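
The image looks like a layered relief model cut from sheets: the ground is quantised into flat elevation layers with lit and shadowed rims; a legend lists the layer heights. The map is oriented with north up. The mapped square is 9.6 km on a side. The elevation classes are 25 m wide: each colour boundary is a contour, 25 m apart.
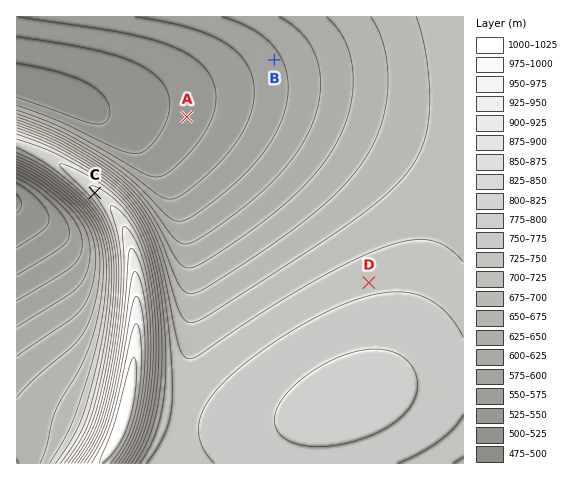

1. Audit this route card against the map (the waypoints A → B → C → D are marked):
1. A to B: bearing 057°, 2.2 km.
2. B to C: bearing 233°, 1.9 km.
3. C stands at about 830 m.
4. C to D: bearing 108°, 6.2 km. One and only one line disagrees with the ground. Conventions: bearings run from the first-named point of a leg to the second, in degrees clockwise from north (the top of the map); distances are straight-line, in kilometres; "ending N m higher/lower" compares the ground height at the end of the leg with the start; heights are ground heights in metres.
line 2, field distance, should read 4.8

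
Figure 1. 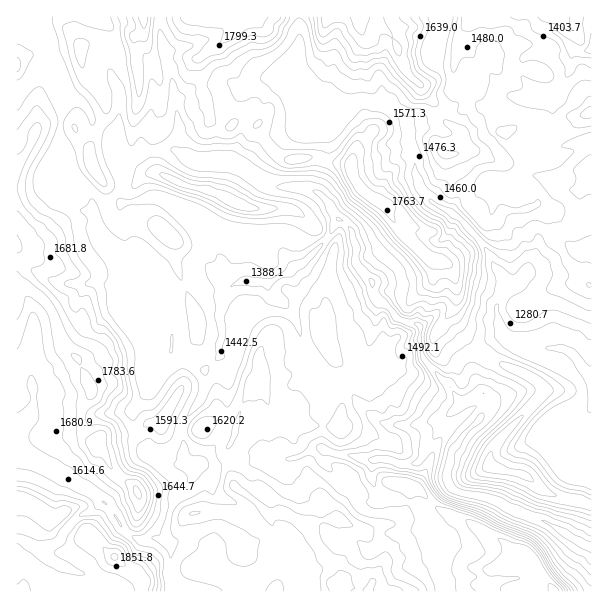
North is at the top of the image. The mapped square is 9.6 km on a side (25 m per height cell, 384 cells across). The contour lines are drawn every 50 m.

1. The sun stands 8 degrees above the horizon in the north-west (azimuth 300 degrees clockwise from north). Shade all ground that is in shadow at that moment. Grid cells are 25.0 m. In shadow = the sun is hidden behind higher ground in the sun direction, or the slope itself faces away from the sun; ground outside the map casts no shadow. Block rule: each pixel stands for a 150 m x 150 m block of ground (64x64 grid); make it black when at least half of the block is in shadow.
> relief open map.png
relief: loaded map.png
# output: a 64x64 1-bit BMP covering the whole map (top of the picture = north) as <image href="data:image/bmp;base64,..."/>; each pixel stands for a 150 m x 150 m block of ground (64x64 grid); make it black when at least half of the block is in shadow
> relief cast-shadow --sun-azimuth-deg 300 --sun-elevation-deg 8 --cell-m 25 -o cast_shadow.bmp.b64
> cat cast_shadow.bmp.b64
<image width="64" height="64" href="data:image/bmp;base64,Qk0+AgAAAAAAAD4AAAAoAAAAQAAAAEAAAAABAAEAAAAAAAACAAATCwAAEwsAAAIAAAAAAAAA////AAAAAAAAA/AGDMYADwAD4AAE8AQfAB/AAAB4AD8AH8AACHgAPwAc/wAGIAB8GC//AAGAAHgMf/4ACfAAFw53/gAAMAAfB+f+AAQAAP8Bw+AABABn/wAD8AAFA/+wAAP4AAEH/7gAA/AAAwefPgAf8AADP4B+AD/4AEP/wH8Af/nr///H/wB/9uHv/+f/AD/uQc//8/8AP+YAB//5/wH/cAAP//z/AP94AA///H8A/7wABf/+PwB/uAQAP/4fAH+YDgAf/AEAP4AMAA/4D8C/DAgAH/j/wD8GAgA////APgYCAD///8c8DgIAGf//5/wOAAFN//7m+A4AD37//M74AgADz3/4zvgCAAeP//AD+AMAB4P/4D/wAcgPg3/AP+ATzh+D/8AnwD4HHgD/4B/APAXeAH/gH4A4Ae4C/+EPgDAH/A/34wcAAD98A+PgAAAA/3gPw+BwAAD8YB+ABP4/3AAgP4AA/j/wAPB+/wD+OwAH8/x/gP54AAfn/f///nAAA8f8/g9+8CPAA/h8Bz5178AB+BwAPGTnzwHwPw8ZN+DfAPA+Axg34A4AYH8BCDfgDAAP/wAAM+AHwA//AAAj4P/wh/8Q4APH//HH/hjgA8//88//DOAHz//33/MMAAfH//Pf94wAB+H/8d/kzwAD+P+53+ABAAOEf7uf4FMAAwAfE77ABw=="/>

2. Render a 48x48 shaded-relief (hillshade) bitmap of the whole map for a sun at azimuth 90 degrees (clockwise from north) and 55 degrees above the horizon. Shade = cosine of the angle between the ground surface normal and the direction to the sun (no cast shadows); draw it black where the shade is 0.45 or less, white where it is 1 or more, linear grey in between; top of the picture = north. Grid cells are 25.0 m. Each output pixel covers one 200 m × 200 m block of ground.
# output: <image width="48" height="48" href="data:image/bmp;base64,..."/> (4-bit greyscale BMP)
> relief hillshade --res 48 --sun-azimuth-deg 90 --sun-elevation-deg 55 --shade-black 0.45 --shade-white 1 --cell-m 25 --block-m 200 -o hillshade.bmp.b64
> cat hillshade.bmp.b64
<image width="48" height="48" href="data:image/bmp;base64,Qk32BAAAAAAAAHYAAAAoAAAAMAAAADAAAAABAAQAAAAAAIAEAAATCwAAEwsAABAAAAAAAAAAAAAAABEREQAiIiIAMzMzAERERABVVVUAZmZmAHd3dwCIiIgAmZmZAKqqqgC7u7sAzMzMAN3d3QDu7u4A////AKqqqqqYz+qZqZmay4WLq8u824eImqm63ru7qZiJ3+maqqqauoaLut3Myod4qpzMzbu5iHa9zdmauqqqqoesub3cuoh3mq7NzMyXiInNzMiJqqqpmoq7y6zMuph3icvdzJmqZ729zKiJq6qZqau7vMzLupd5mIrdqJisp723raiqqpmJmburzMzLqYiqh4vHVZms7LxjvsaLuqiJq6qsy6u7qZiJq6ZEVbu6vdkj3+l5qYmrupq8y6mqyomrlCJYq7u7u4U13+yYdZu7uYvLy5it7LhkMjjcuqq7l1WKvdypZau7qau6ynis7kE1aL3cqrupdlnsvMupeKu7qbur3Ku67mAYu83bqqmYdG3u27uoebu7u8y8y6rd3qAI3Ly6qpmYZZ7+urt4mbu6q8l6u7zezcUDztuqqpmYeJztqctpuruqq7mc3d3dzMtATdyqqqmXet3biM2Guququ7qc3czN3Ly0Bd3KqqqXac7tpo3XiYqru8ucyqvd3cq5UnzMu7qXZs7ux1rbiGm7u7urqrzd3su4dljN3bqHV87/2WjcmEe8y7qaq7vO7ZunZnrN3bp2as7+ypm7mVWszKmburve6KuXerzLvLl2i83+y6mruVSsy5iruqvtmcuau7urqblnu73uy6ibuXWMy4i8uqzra8vMy7qqmMlpzLzcu6iLyYd7ynrMyqvrSszduaqpmMp73N3LqqiMyZmJuXrMy7zHN83tl6upiMqd3O3LqqicyZqqlnrN3LZod67th6upiLrNzN26qpmsyoq6h3nN7WJnh679p5qYh8zdzMy6qpm7zLqoiHnN7ERUac/+yXeHeNzMzdy6qprLu6qrp2jO2FVCWd/+uqd3ibvN3cy6qZvLqqqrymXOpWYhfO/9irh4qszd3cuqmIvcqqqrq6aupFIHy876i7iKu8zN7bqahp3cqqqqqau9chB83My2q7maq8zN3LmpeM3KmZmZmL7ZMAW8zdpZvLqqqtzMzKqpmsyoZWi7u96zADvdvJSbq7q8ue3Lupq6q7hkRrzLvMxABL3dyFi7qqvMuu26uXq6uVR5u7y7u7YAO83tdpvLqqvLuu26pnzId5y5mrupiHUBvc7pR6zLqru7u+3Khb24aby6qqhleZc23t3YN7u7u7u8y83bh825mruqqYZomrpUzu3FJ7zNzLu7zJzbic2Zqrp4mYerupljje21Wazcu7q7u3rbm7uYqrpnmqrNy6qFWu63eJzbq7uZqmnLm6qXq8poqqq9y6qYeM2nebzLqquneHnLqXqWrMlpu6q8y6qqqql3m8zLuquoZom7lnuVrMl5vLq8uqmaqqY33rrMu6uph6qqZquFrLmLzLu7upmYmpM77sq8u7q6iNyoV7t1rbeLy8y7qYiHimKt3cmrzKrMqMynWbt2vaVqu8u7uXd1eXfu3cmazLvMuqumWbtlvad2m7qs2UWEaqrvzdqKy8vNy6qWerlEvYWJibq96hSFe7zu3duZu8y5vaqXmqdDrXSJmqrN6gOHnMze3O2pq7qa3Q=="/>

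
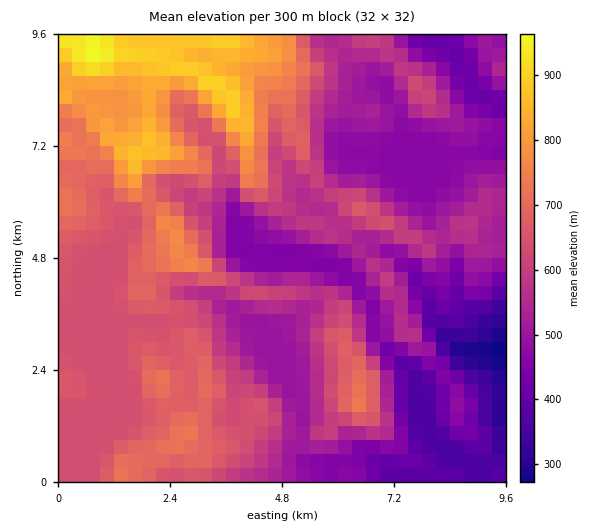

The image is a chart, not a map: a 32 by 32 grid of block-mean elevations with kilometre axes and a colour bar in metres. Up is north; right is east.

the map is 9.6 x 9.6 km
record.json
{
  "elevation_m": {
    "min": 260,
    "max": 970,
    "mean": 590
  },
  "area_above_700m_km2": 17.7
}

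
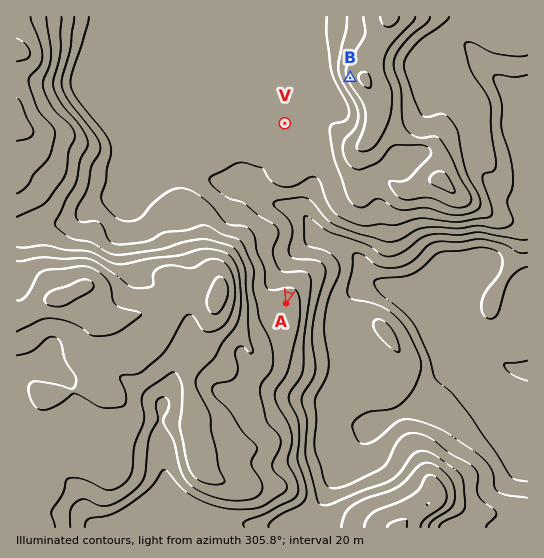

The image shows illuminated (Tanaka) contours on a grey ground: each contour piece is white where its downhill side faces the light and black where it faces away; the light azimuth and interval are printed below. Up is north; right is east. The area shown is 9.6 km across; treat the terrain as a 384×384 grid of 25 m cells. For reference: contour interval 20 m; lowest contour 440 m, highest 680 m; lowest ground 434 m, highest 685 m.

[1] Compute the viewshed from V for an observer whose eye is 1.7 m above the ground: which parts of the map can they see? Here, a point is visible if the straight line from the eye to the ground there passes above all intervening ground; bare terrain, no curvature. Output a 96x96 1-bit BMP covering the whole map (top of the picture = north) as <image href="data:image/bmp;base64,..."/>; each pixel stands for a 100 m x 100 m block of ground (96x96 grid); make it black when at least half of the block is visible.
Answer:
<image width="96" height="96" href="data:image/bmp;base64,Qk2+BAAAAAAAAD4AAAAoAAAAYAAAAGAAAAABAAEAAAAAAIAEAAATCwAAEwsAAAIAAAAAAAAA////AAAAAAAAAAAAAAAAH/+AAAYAAAAAAAAAD/+AAAwAAAAAAAAAD//AABgAAAAAAAAAD//wAHgAAAAAAAAAB//8AGAAAAAAAAAAB//+AAAAAAAAAAAAA///AAAAAAAAAAAAAf//gAAAAAAAAAQAAP//wAAAAAAAAAAAAP//8AAAAAAAAAAAAH///gAAAAAAAAAAAH///gAAAAAAAAAAAH///AAAAAAAAAAAAH//+AAAAAAAAAAAAD//8AAAAAAAAAMAAB//4AAAAAAAAAAAAA//wAAAAAAAAAAAAAf/gAAAAAAAAAAAAAH+AAAAAAAAAAAAAAAAAAAAAAAAAAAAAAAAAAAAAAAAAAAAAAAAAAAAAAAAAAAAAAAAAAAAAAAAAAAAAAAAAAAAAAAAAAAAAAAAAAAAAAAAAAAAADgAAAAAAAAAAAAAAD4AAAAAAAAAAAAAAB8AAAAAAAAAAAAAAB8AAAAAAAAAAAAAAA+AAAAAAAAAAAAAAA+AAAAAAAAAAAAAAA+AAAAAAAAAAAMAAA+AAAAAAAAAAAcAAA8AAAAAAAAAAA8AAA4AAAAAAAAAAA8AAB4AAAAAAAAAAB8AABwAAAAAAAAAAB8AABwAAAAAAAAAAB8AABgAAAAAAAAAAB8AAAAAAAAAACAAAD/wAAAAAAAAAHAAAD/4AAAAAAAAAHAAAH/4AAAAAAAAAPAAAP/8AAAAAAAAAPAAAf/8AAAAAAAAA/AAA//+AAAAAAAAB/gBA/P/AAAAAAAB//gHw///gAAAAAAH//8fx///gAAAAACf///////AAAAAAAD///////+AAAAAAAD///////4AAAAAAAD///////4AAAAAAAD///////4AAAAAAAD//+A///8AAAAAAAD//+Af///AAAAAAAA//+AAf/+AAAAAAAAD/+AAP/8AAAAAAAAD//AAP/4AAAAAAAAD//AA//wAAAAAAAAH//AB//wAPAAAAAAP//gH//gAfgAAAAAP//4H//AAfwAAAAAP//+P/8AAfwAAAAAP//DP/gAAfwAAAAAP//AP/AAAfwAAAAAH//gA/gHw/gAAAAAH//wABwD8/gAAAAAH//4ADwB//gAAAAAH//8AH4A//gAAAAAP///AP8AD/wAAAAAP///gH+AD/4AAAAAf///4B+AD/8AAAAA////+B8AH/8AAAAB/////B4D//+AAAAB/////jwH//+AAAAD/////zgD/9+AAAAD/////3gDzx+AAAAD//////wBgh+AAAAD//////4DAD+AAAAD//////8DAH+AAAAD//////+DAf8AAAAD///////AD/8AAAAD///////gP/4AAAAD///////w//wAAAAD///////5//wAAAAD//////////gAAAAD//////////gAAAAB//////////gAAAAB//////////gAAAAB//////////gAAAAB//////////gAAAAB//////////gAAAAB//////////+AAAAB///////////gAAAD///////////wAAAA="/>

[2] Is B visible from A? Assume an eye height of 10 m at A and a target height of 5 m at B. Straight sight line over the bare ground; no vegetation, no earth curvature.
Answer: yes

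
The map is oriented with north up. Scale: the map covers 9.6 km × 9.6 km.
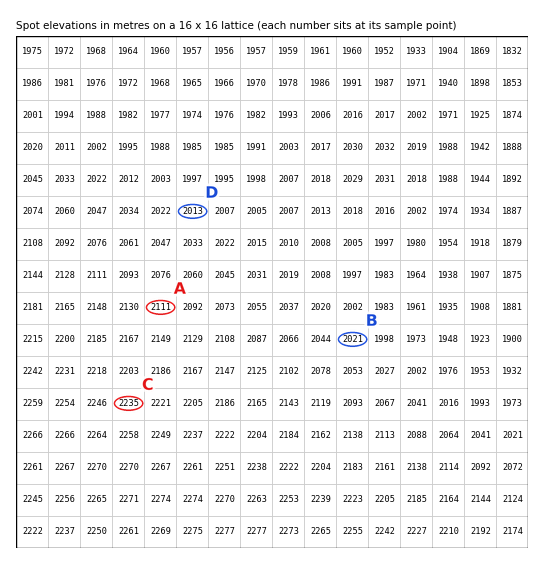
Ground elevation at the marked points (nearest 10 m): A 2110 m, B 2020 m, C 2230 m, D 2010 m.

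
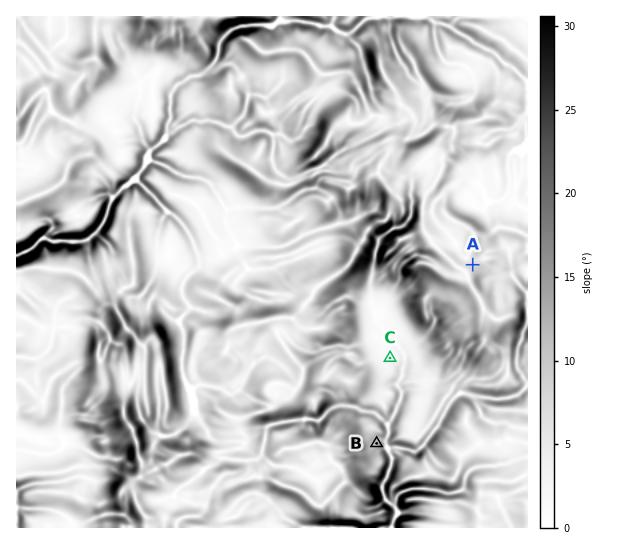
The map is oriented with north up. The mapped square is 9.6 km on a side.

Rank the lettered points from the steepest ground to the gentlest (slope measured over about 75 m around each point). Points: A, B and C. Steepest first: B A C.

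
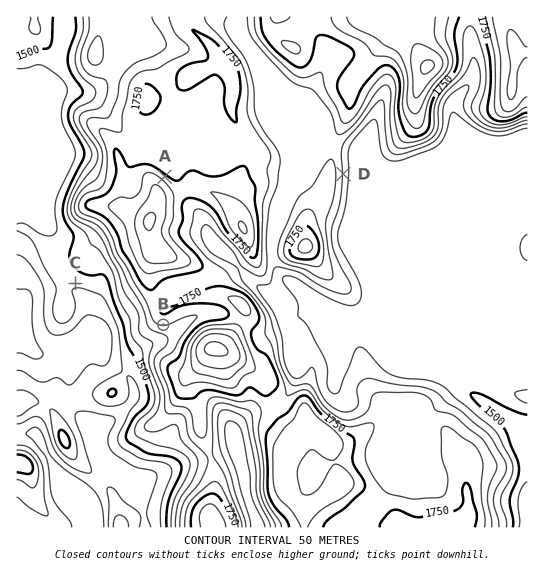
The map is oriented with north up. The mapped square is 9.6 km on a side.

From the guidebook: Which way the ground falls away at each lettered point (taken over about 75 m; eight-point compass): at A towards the NE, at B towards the S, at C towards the S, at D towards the E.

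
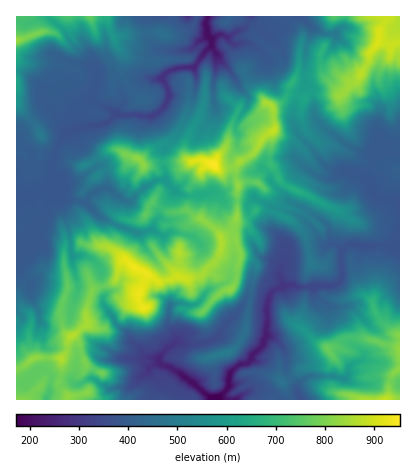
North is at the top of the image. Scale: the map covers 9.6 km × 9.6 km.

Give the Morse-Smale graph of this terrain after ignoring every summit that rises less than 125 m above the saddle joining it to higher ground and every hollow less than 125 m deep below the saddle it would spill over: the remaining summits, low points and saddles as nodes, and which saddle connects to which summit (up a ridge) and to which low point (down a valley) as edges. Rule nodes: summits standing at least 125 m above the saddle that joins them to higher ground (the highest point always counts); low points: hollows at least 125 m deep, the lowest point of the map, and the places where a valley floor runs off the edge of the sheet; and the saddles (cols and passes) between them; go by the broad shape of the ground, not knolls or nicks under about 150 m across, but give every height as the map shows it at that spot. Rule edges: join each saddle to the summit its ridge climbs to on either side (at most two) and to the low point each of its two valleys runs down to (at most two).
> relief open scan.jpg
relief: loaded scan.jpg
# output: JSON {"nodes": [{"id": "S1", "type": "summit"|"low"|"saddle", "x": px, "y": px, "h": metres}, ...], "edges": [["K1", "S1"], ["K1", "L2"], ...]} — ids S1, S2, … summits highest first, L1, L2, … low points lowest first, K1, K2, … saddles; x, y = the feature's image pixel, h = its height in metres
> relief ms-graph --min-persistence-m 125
{"nodes": [
{"id": "S1", "type": "summit", "x": 214, "y": 166, "h": 953},
{"id": "S2", "type": "summit", "x": 136, "y": 268, "h": 937},
{"id": "S3", "type": "summit", "x": 380, "y": 32, "h": 912},
{"id": "S4", "type": "summit", "x": 386, "y": 400, "h": 886},
{"id": "S5", "type": "summit", "x": 16, "y": 40, "h": 835},
{"id": "S6", "type": "summit", "x": 138, "y": 158, "h": 822},
{"id": "L1", "type": "low", "x": 214, "y": 398, "h": 172},
{"id": "L2", "type": "low", "x": 208, "y": 16, "h": 200},
{"id": "K1", "type": "saddle", "x": 104, "y": 286, "h": 767},
{"id": "K2", "type": "saddle", "x": 238, "y": 202, "h": 765},
{"id": "K3", "type": "saddle", "x": 164, "y": 162, "h": 658},
{"id": "K4", "type": "saddle", "x": 194, "y": 194, "h": 652},
{"id": "K5", "type": "saddle", "x": 312, "y": 92, "h": 609},
{"id": "K6", "type": "saddle", "x": 56, "y": 150, "h": 384},
{"id": "K7", "type": "saddle", "x": 342, "y": 256, "h": 367}],
"edges": [["K1", "S2"], ["K1", "L1"], ["K1", "L2"], ["K2", "S1"], ["K2", "S2"], ["K2", "L1"], ["K3", "S1"], ["K3", "S6"], ["K3", "L2"], ["K4", "S1"], ["K4", "S2"], ["K4", "L1"], ["K4", "L2"], ["K5", "S1"], ["K5", "S3"], ["K5", "L1"], ["K5", "L2"], ["K6", "S1"], ["K6", "S5"], ["K6", "L2"], ["K7", "S1"], ["K7", "S4"], ["K7", "L1"]]}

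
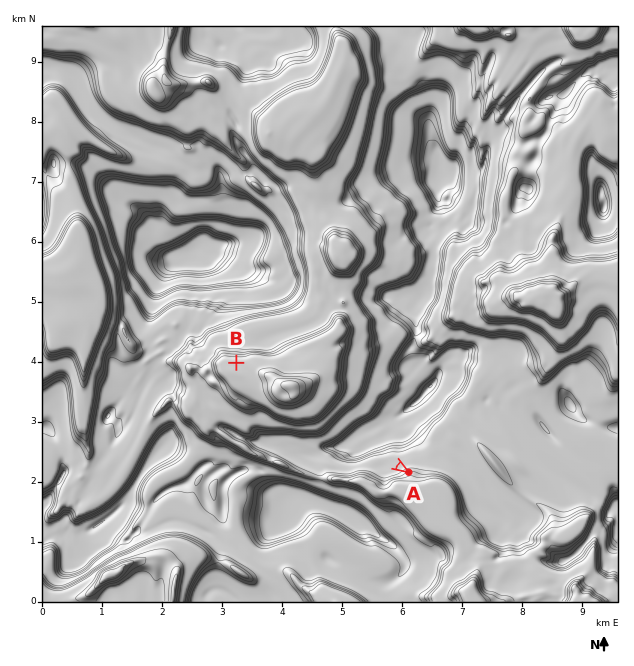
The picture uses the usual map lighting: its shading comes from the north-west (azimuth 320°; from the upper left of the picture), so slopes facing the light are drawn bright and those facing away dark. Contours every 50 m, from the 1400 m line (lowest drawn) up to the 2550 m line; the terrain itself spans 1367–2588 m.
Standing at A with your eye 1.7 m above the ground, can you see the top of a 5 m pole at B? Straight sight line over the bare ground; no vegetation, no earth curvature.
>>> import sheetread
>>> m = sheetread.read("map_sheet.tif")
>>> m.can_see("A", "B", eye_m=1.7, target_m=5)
False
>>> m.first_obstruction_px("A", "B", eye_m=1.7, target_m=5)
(322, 417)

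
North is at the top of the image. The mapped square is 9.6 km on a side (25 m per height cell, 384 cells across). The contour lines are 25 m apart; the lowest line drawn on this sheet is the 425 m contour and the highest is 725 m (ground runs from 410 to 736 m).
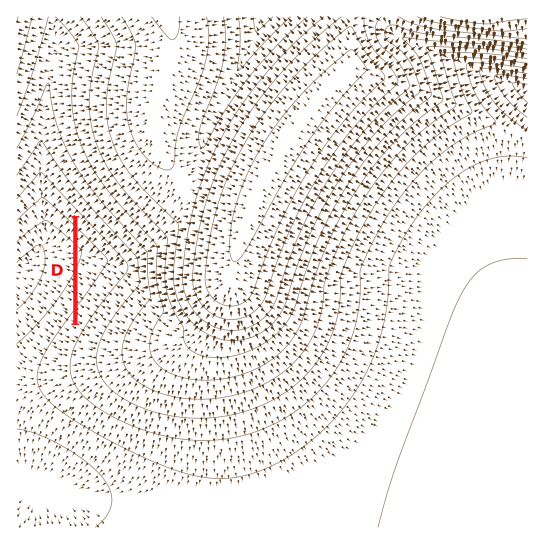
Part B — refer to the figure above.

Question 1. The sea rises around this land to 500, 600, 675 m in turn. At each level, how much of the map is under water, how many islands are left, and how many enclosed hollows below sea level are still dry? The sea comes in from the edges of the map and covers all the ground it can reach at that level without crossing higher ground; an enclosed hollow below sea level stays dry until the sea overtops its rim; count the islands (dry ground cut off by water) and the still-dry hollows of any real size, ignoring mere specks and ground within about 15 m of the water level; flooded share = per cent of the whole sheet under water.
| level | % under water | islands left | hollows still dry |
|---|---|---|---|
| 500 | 46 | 0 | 0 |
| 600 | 70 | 0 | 0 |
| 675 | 89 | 0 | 0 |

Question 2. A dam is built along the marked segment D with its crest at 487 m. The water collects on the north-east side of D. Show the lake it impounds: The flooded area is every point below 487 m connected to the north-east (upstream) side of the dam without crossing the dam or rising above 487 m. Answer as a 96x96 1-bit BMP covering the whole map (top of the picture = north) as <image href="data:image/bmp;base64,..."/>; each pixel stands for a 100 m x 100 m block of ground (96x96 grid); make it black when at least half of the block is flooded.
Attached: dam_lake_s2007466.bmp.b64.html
<image width="96" height="96" href="data:image/bmp;base64,Qk2+BAAAAAAAAD4AAAAoAAAAYAAAAGAAAAABAAEAAAAAAIAEAAATCwAAEwsAAAIAAAAAAAAA////AAAAAAAAAAAAAAAAAAAAAAAAAAAAAAAAAAAAAAAAAAAAAAAAAAAAAAAAAAAAAAAAAAAAAAAAAAAAAAAAAAAAAAAAAAAAAAAAAAAAAAAAAAAAAAAAAAAAAAAAAAAAAAAAAAAAAAAAAAAAAAAAAAAAAAAAAAAAAAAAAAAAAAAAAAAAAAAAAAAAAAAAAAAAAAAAAAAAAAAAAAAAAAAAAAAAAAAAAAAAAAAAAAAAAAAAAAAAAAAAAAAAAAAAAAAAAAAAAAAAAAAAAAAAAAAAAAAAAAAAAAAAAAAAAAAAAAAAAAAAAAAAAAAAAAAAAAAAAAAAAAAAAAAAAAAAAAAAAAAAAAAAAAAAAAAAAAAAAAAAAAAAAAAAAAAAAAAAAAAAAAAAAAAAAAAAAAAAAAAAAAAAAAAAAAAAAAAAAAAAAAAAAAAAAAAAAAAAAAAAAAAAAAAAAAAAAAAAAAAAAAAAAAAAAAAAAAAAAAAAAAAAAAAAAAAAAAAAAAAAAAAAAAAAAAAAAAAAAAAAAAAAAAAAAAAAAAAAAAAAAAAAAAAAAAAAAAAAAAAAAAAAAAAAAAAAAAAAAAAAAAAAAAAAAAAAAAAAAAAAAAAAAAAAAAAAAAAAAAAAAAAAAAAAAAAAAAAAAAAAAAAAAAAAGAAAAAAAAAAAAAAAGAAAAAAAAAAAAAAAHAAAAAAAAAAAAAAAHgAAAAAAAAAAAAAAHwAAAAAAAAAAAAAAHwAAAAAAAAAAAAAAH4AAAAAAAAAAAAAAH8AAAAAAAAAAAAAAH+AAAAAAAAAAAAAAH+AAAAAAAAAAAAAAH+AAAAAAAAAAAAAAH8AAAAAAAAAAAAAAH4AAAAAAAAAAAAAAHwAAAAAAAAAAAAAAHgAAAAAAAAAAAAAAHAAAAAAAAAAAAAAAGAAAAAAAAAAAAAAAAAAAAAAAAAAAAAAAAAAAAAAAAAAAAAAAAAAAAAAAAAAAAAAAAAAAAAAAAAAAAAAAAAAAAAAAAAAAAAAAAAAAAAAAAAAAAAAAAAAAAAAAAAAAAAAAAAAAAAAAAAAAAAAAAAAAAAAAAAAAAAAAAAAAAAAAAAAAAAAAAAAAAAAAAAAAAAAAAAAAAAAAAAAAAAAAAAAAAAAAAAAAAAAAAAAAAAAAAAAAAAAAAAAAAAAAAAAAAAAAAAAAAAAAAAAAAAAAAAAAAAAAAAAAAAAAAAAAAAAAAAAAAAAAAAAAAAAAAAAAAAAAAAAAAAAAAAAAAAAAAAAAAAAAAAAAAAAAAAAAAAAAAAAAAAAAAAAAAAAAAAAAAAAAAAAAAAAAAAAAAAAAAAAAAAAAAAAAAAAAAAAAAAAAAAAAAAAAAAAAAAAAAAAAAAAAAAAAAAAAAAAAAAAAAAAAAAAAAAAAAAAAAAAAAAAAAAAAAAAAAAAAAAAAAAAAAAAAAAAAAAAAAAAAAAAAAAAAAAAAAAAAAAAAAAAAAAAAAAAAAAAAAAAAAAAAAAAAAAAAAAAAAAAAAAAAAAAAAAAAAAAAAAAAAAAAAAAAAAAAAAAAAAAAAAAAAAAAAAAAAAA="/>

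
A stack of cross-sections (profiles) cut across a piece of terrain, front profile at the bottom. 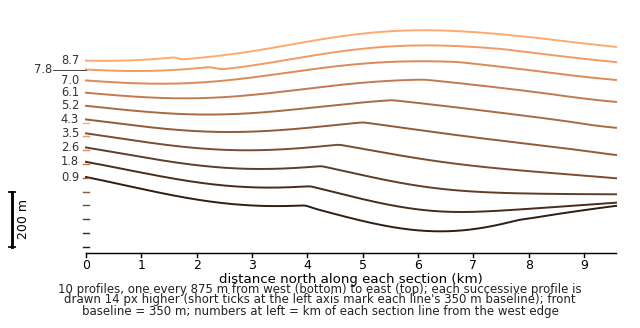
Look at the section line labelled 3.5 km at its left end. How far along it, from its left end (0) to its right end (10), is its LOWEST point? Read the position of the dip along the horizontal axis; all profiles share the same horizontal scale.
10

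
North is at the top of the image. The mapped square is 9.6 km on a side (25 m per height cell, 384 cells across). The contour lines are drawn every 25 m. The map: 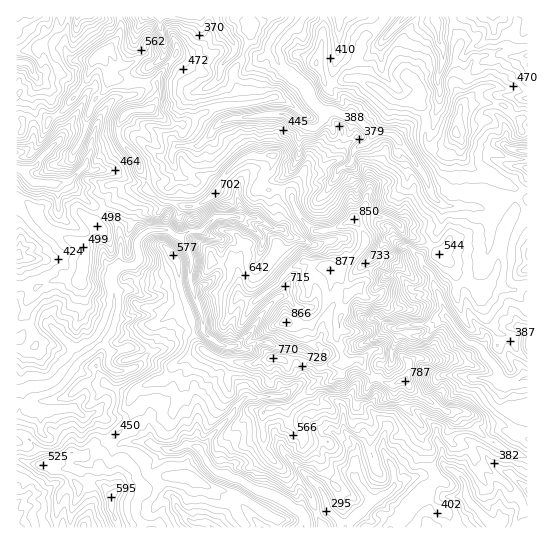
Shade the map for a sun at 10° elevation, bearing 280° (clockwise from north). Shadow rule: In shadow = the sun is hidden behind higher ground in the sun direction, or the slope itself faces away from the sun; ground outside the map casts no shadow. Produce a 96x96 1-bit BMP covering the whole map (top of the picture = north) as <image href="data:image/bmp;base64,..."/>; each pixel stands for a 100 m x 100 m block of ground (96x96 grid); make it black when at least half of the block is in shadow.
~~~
<image width="96" height="96" href="data:image/bmp;base64,Qk2+BAAAAAAAAD4AAAAoAAAAYAAAAGAAAAABAAEAAAAAAIAEAAATCwAAEwsAAAIAAAAAAAAA////AAAAAAAAvB/H4Ax+PgAAA4AAvB+PwBg+PgAAB4AAvD/PABA8c4AAPwAAnD/uAAHw98AAPkAAnj/+AAfg5+AAHCEAjj/8AA+E5/AD+CEADB/8AD4N4+gD+GMgCB+YAHAPw8YAeGcAAA4AD+Afx4eAeM4AAAwAH8Afj4cA8JwAAAAAPwA/D48B4DgAAABAfAA/P48D4OAAYABg+AB9P54DgIAABgAg8ADz/5wDgQAAAABYYAHz/5wDggMAAADH4AHj35wHABwcEBGH0AHj3xwPADwYEACH2AHD/hwPIPwYEACD7AOD/JwPAf8IEACD5wOP7BwPH/8AAAAD44MfzDwcP/8AAAACw8AfTHgwZ/4AAwAAwcAfHOBgD/8AAQAAweAHfOOj//8AGAAAwPgB/nmn//8ACAAAwPBx/zm///8AAAAAgPD4P7G///8AAGAAgODcH8B///9AAGAAAICMB8R///9DgPAAAACcR74///8Hwc4AAASYA38///YH4cMAAAAQAH8//8wH8MAAAgAAQj9P/9kH8AAAD4EAR89D/5sB4AgAH0gAh////5MDjwAAPGAAj////4MPn4AAMbkAw////4MfH8AAcbwAx////xweD+AAcZ4Ax////zYeB+AAcJ4AR////3QeB/AAcM8QA////mAeA/AA8E+YA////tgOB/AA4AfAA7///LgMB/gA4APhAT//+GEAB/wB4DDgAH//+AAAB/wB4DhwAH//8AAAB/gB2DgwBj//8AAAB/gBzDgQB7//8B8AB/4BzDgAA///4B8AB/8D4DgAAe///B8AB/8DwAwAAPf//hMAB/8DxgwDAH//+BeAB/8Hhg4CAH//wB+AB78PAA4gAD//gAuAAn+OAA5guD//yAiAAH/54D0AOD//4AAAAPP5+HMAAH//4AAAAPH5//BDgP//8AAHAMAZ//wHwP//8AAHgAAY//gH4H//8AADgAAAP+QP4D//8AABAAAAD+AP8T//wAMBAAA4B+CP8T//AAFwAAB4A+AP8D/+AAD4AAB8A+AH+D/8AAHgIAD+AeHj/D/cAAMAsAD/APD7/B+4AAMAPwH+AHD7/xiwAAE4HwH+gDD//wdgD/gcHgP9gAB/5wfgD/8eHwP+AAB844fAD/8PjwffwAA8Q8OAD/93zw8/+AA8YfMAD/135x95/AR/NvAAH/lz5x/8/gR/tuAED/lz5x/2/8A+hoIGD/Ej54/v//gx4AAGH+EA84c////z8AAGH+AAe8B/+f/n8gAHD8QEOcA/+AefxgAPDAYAHeA//AB/jgAPBAJgDHAf/gB/HAAHgAQwDmAf/wB+EAAPAAR4BgAf/wG4AAAPABBwAwAf/mHwIAAPAAYwAwef/nDAcBgPAAMEAwfv/z2AcBgLhgEAAAP3/7+AeBgHggAAABz7/9+AeGgDkEAAAD57/9+AeHgHnAAAYD97/4/AfHgHjgAAYB97/4fkPDwDC4AAMB9z7w/wPB4DBcAAMA/zbgfwPA82BMAAMA/xDgP4PAeeAsAAsA/gBAD4OAOOAAE="/>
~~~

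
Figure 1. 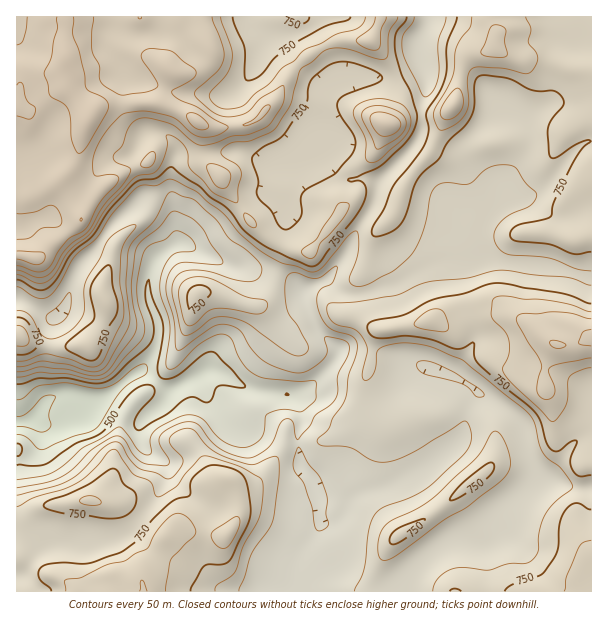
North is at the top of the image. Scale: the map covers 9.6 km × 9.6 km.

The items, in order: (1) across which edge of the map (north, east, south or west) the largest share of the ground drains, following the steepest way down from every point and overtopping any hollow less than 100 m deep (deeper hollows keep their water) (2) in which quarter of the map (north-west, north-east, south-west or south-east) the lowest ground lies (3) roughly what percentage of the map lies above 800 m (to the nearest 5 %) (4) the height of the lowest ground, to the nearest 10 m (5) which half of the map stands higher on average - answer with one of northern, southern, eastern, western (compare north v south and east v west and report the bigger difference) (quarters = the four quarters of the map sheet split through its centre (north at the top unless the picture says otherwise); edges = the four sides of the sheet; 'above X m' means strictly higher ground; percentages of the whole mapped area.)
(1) Most of the ground drains across the western edge.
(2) Look to the south-west quarter for the lowest ground.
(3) Ground above 800 m makes up about 20 % of the sheet.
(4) About 380 m is the lowest elevation on the sheet.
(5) On average the northern half of the map is the higher ground.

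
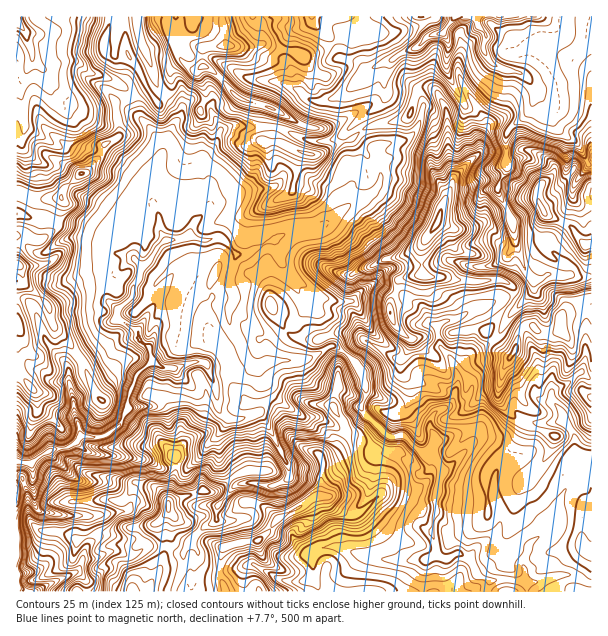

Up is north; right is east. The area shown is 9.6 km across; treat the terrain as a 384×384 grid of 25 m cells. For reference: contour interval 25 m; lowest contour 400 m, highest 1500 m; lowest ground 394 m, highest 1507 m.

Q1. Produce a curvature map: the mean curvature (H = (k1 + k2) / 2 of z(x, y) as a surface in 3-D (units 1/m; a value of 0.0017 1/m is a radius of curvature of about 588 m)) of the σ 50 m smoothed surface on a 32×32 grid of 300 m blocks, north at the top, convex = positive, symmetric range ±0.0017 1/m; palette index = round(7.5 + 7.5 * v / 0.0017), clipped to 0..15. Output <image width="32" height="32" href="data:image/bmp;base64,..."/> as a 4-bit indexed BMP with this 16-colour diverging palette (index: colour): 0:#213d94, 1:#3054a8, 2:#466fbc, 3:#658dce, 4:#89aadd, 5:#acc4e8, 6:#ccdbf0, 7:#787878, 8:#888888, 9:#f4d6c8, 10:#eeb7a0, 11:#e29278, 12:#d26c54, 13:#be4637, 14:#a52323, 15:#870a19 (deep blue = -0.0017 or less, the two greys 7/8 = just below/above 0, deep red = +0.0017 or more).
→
<image width="32" height="32" href="data:image/bmp;base64,Qk12AgAAAAAAAHYAAAAoAAAAIAAAACAAAAABAAQAAAAAAAACAAATCwAAEwsAABAAAAAAAAAAlD0hAKhUMAC8b0YAzo1lAN2qiQDoxKwA8NvMAHh4eACIiIgAyNb0AKC37gB4kuIAVGzSADdGvgAjI6UAGQqHAEdJOtlXbG5GaYmZiadXVnZHo6iKlloTmGt2ZkaEqml5ClqGY5OP31QlVnmmZoloik/bmd6KMkjTk3d3Vop4hmiQRDQT9mSY76qLZqOYiHdpR+q5ivr3lhX/l+eimHmIaLiGy+lAxqqwiHWZZIp4p3cQOhER6ES6NfuFi0dnp1lF08A2za50qC+XmyCihWZsp3vA8G5sczOkBtCseKU7lxtLwP4GZnWnaf9UeIRZxqVcyUbKD6aXhmk8wLuZVOdlaolLiHEEKnVkP1CLS1aeVLKnbFih66pZd3BOiJRjj0ilw+ZpCJeXd4iqx3+V65fKxZilgPaIhni3VZH3V0SDtceLiGobh4hZplIy5ndVOyfMwzV4aoeHh3V+9wvdzP0jIsj1eES5ikh36Wz6kUhTeWiMRHiJNVSmZ1RXafiVYqZthbNXiJiZhkRVV0afu8CMt4nqRoeId2zqdlVTf4GlvUa32HZ3h3dUTIV4RE3nC81ZZF/lV3hld4eEaFWa9yCNpDxW2WVnSNqN22Zkt1/U3VRYlH3ES4NoUrl6hTpacHI6a1U9J5XYaP1Xpp46ZrlGWHdkfGyRZv2CQ0lGfyxIZ3h3aoR2p58CNZ5Wa6qlhkh5d2a7wpqxeHmzdTZnximYiHln54O3rcqZh5qoBphpiHdZdYlat2tIhliIiblyyaiI"/>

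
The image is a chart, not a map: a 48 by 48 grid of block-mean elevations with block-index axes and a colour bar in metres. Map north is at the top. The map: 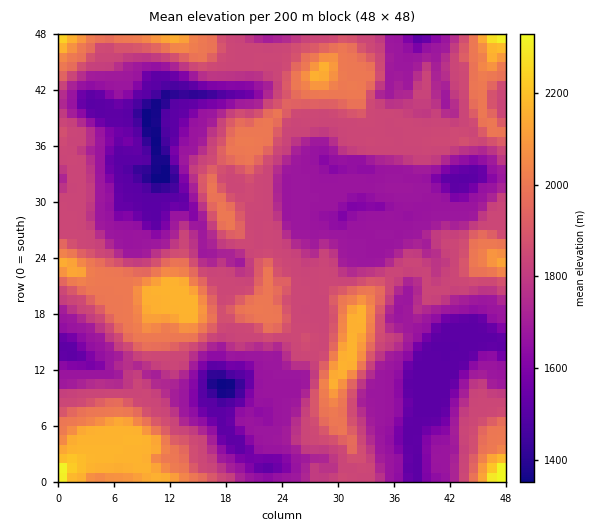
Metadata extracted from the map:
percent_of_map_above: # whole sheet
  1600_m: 86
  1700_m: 60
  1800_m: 53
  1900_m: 24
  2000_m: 16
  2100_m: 6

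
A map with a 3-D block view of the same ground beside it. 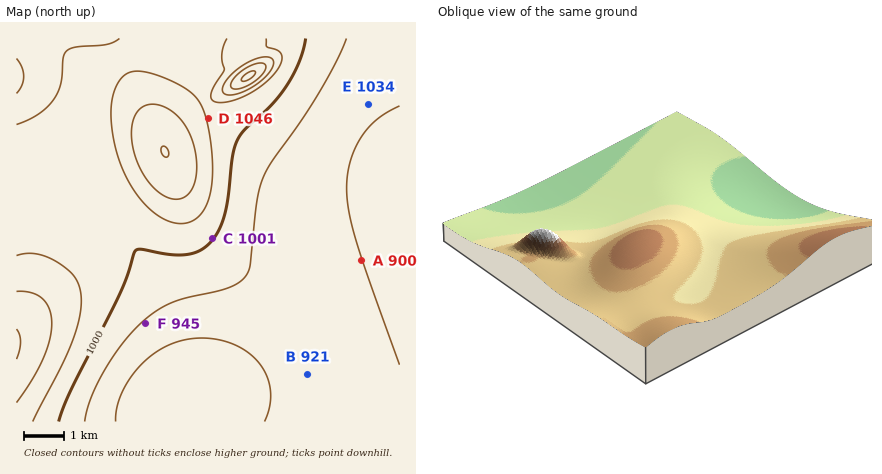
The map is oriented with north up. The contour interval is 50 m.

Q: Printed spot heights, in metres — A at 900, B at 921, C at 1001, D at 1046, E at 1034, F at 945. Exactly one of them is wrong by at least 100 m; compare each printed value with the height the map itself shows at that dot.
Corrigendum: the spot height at E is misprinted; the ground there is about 909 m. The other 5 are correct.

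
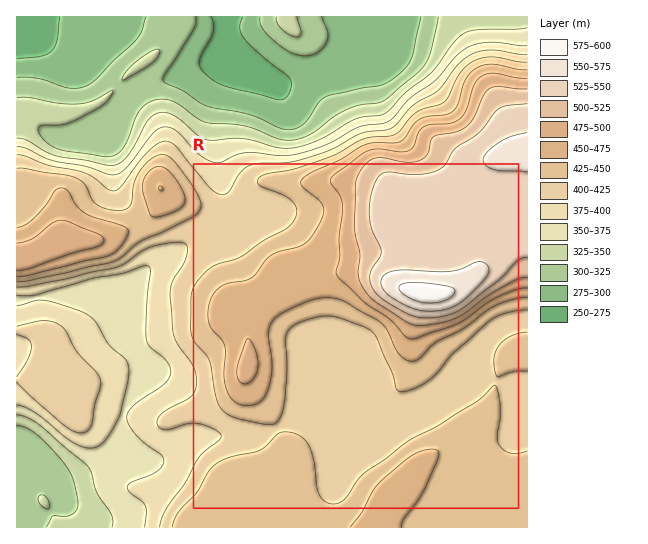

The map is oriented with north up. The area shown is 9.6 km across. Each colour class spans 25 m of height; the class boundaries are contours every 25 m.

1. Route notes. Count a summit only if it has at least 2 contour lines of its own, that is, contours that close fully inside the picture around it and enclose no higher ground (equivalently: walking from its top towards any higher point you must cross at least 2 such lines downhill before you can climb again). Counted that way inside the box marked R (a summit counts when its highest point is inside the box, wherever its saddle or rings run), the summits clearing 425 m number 1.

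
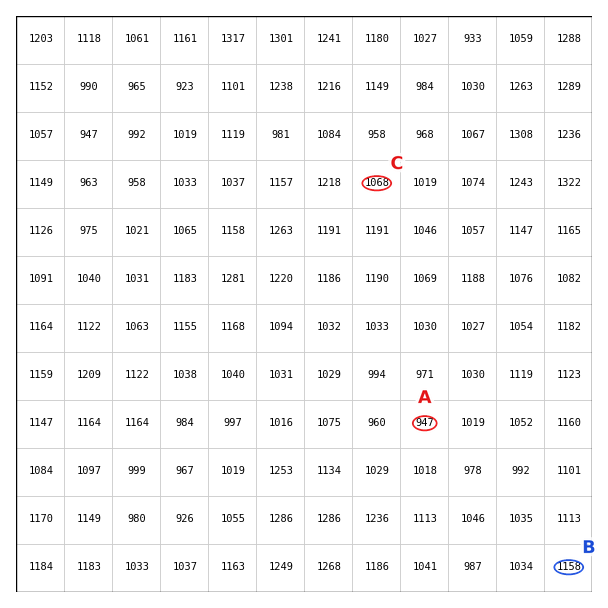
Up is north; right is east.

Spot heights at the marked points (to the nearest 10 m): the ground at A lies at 950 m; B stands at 1160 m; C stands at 1070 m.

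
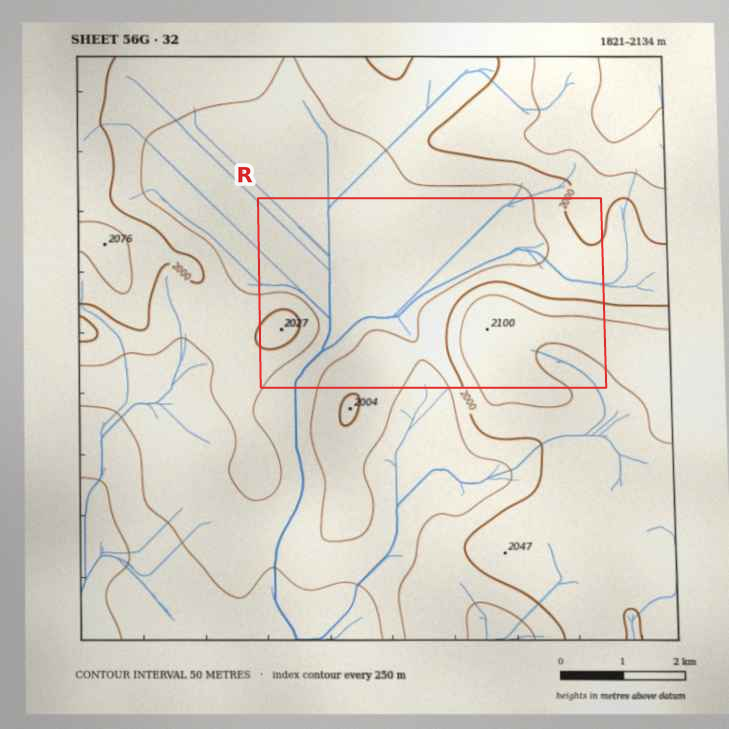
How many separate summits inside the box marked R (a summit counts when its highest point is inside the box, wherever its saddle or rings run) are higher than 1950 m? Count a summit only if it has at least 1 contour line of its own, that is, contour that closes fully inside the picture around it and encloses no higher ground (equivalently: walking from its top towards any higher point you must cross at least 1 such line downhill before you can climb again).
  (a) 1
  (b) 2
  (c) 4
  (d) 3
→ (a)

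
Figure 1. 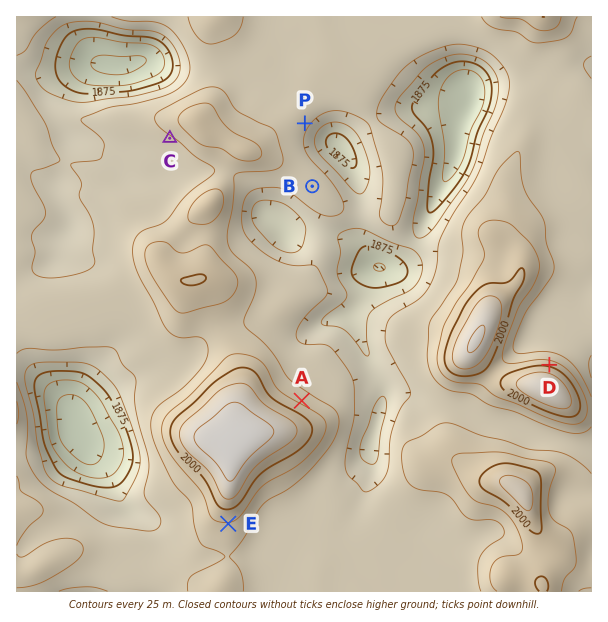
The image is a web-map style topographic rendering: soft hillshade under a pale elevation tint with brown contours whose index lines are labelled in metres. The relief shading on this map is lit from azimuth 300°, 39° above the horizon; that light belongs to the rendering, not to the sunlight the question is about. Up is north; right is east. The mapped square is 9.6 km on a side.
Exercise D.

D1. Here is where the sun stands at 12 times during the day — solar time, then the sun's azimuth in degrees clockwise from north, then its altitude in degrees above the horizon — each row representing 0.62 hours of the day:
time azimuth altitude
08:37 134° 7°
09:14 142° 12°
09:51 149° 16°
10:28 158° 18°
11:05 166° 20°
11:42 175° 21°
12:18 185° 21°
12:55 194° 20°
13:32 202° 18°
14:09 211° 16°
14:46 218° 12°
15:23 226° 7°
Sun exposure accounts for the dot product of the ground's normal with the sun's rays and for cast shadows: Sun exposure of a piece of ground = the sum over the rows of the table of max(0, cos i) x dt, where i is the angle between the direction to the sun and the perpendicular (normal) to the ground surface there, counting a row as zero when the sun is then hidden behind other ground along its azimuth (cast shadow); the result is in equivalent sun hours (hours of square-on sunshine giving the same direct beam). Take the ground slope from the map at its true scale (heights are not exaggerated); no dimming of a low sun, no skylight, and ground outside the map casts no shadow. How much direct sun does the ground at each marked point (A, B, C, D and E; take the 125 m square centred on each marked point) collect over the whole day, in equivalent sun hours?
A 1.3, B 2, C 2.4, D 0.6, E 2.4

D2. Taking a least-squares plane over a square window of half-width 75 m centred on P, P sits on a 5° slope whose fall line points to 125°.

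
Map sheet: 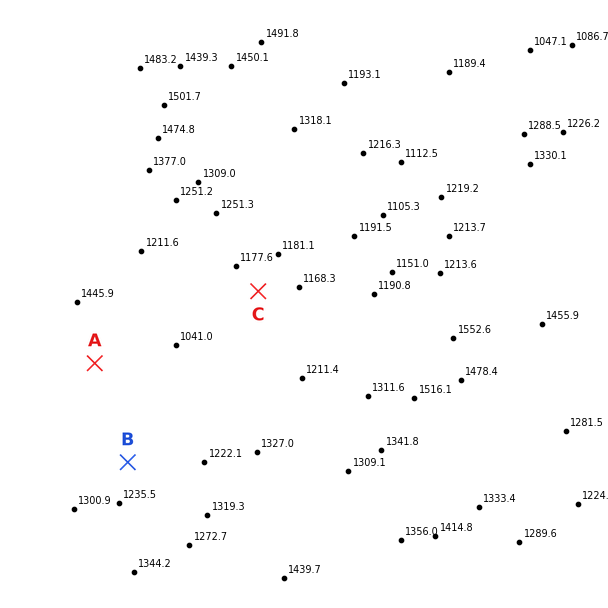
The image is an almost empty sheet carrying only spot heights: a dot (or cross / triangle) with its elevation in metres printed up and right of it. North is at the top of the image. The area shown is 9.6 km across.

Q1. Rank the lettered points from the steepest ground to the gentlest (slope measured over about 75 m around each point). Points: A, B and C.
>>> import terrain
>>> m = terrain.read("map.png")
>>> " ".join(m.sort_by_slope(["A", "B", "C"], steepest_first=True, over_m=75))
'A B C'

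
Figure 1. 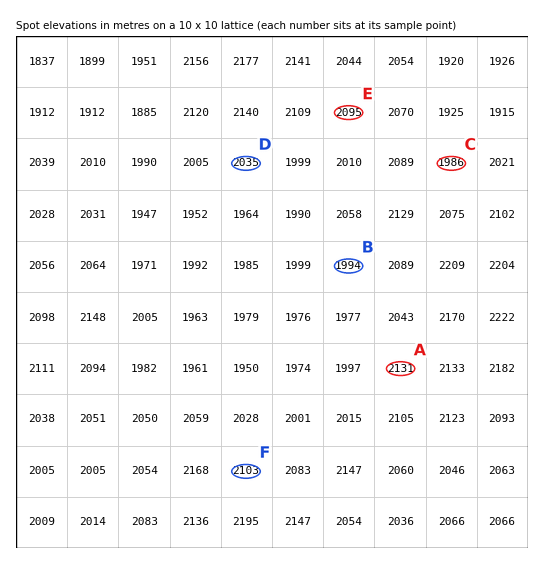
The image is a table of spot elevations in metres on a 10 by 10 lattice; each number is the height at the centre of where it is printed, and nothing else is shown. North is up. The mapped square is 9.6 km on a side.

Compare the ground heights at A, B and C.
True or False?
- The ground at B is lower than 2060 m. True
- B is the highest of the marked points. False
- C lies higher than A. False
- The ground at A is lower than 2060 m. False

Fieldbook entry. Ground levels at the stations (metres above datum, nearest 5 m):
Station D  2035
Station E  2095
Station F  2105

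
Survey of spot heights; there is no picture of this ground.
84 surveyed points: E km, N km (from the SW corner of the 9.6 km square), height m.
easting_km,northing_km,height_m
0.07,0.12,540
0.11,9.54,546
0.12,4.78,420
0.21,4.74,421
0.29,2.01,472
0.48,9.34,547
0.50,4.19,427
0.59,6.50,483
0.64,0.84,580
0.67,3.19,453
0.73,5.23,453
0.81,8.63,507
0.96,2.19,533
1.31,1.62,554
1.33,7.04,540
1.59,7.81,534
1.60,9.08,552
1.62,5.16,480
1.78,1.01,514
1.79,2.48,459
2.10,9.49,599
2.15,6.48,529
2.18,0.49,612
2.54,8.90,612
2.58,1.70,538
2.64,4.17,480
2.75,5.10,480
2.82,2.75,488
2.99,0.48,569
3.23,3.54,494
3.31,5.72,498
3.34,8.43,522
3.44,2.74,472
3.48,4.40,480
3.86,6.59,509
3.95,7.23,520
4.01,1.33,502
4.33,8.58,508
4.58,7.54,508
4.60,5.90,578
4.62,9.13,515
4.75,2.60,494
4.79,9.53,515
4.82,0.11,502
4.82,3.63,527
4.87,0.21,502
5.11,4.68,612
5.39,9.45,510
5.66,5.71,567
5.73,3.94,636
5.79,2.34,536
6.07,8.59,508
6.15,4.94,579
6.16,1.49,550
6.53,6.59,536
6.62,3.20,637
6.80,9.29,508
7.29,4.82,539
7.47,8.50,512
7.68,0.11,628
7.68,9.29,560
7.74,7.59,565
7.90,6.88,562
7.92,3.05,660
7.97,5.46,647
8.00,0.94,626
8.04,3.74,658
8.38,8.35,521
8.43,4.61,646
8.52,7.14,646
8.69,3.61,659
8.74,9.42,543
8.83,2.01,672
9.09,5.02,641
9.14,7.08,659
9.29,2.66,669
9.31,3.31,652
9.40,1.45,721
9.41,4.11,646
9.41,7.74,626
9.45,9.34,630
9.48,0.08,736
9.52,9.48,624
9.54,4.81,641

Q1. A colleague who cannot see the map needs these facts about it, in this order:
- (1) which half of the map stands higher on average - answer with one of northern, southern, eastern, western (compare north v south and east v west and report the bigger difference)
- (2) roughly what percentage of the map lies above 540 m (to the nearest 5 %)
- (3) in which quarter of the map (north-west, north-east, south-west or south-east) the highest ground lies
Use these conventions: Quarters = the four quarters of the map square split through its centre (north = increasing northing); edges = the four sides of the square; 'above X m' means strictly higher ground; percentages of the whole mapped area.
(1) Taken as a whole, the eastern half is higher than the western.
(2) About 45 % of the map lies above 540 m.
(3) Look to the south-east quarter for the highest ground.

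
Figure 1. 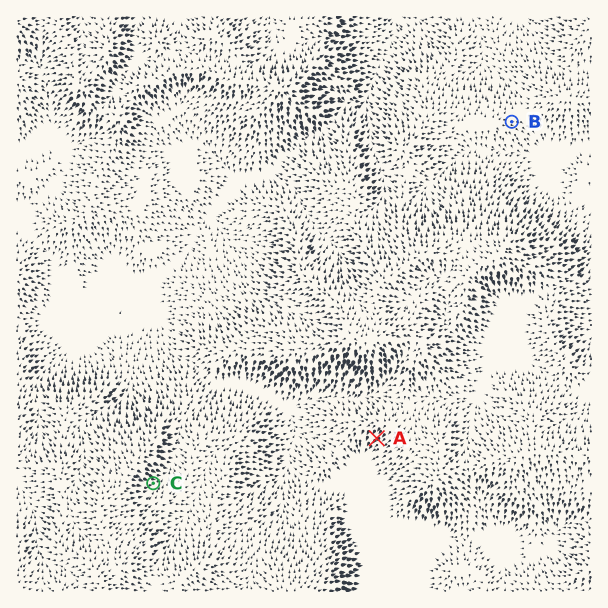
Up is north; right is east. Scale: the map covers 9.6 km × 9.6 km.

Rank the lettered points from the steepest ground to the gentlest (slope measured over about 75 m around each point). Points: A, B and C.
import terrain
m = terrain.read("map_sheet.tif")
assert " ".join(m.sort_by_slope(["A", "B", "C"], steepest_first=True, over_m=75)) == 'A C B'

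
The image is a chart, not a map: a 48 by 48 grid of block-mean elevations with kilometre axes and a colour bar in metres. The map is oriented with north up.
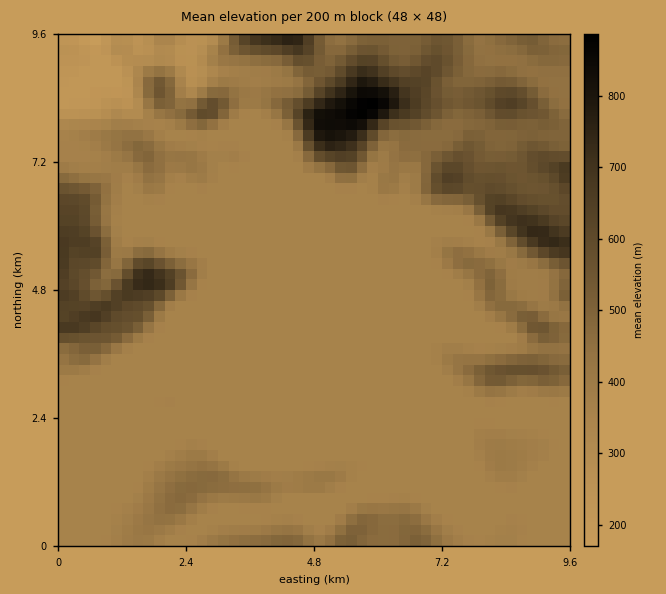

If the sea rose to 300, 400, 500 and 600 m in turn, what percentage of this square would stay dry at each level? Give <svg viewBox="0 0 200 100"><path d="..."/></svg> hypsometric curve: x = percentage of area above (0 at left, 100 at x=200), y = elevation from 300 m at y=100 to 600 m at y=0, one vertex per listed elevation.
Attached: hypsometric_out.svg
<svg viewBox="0 0 200 100"><path d="M194 100l-119-33-36-34-22-33"/></svg>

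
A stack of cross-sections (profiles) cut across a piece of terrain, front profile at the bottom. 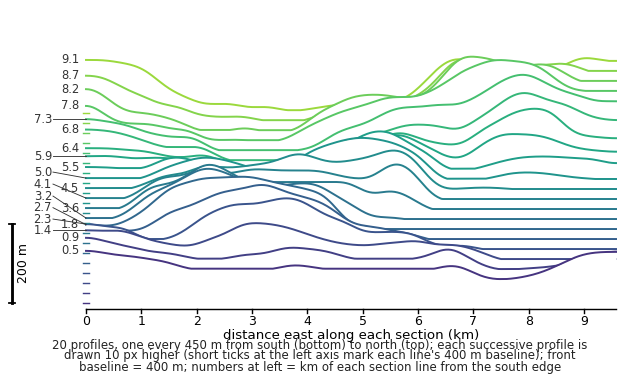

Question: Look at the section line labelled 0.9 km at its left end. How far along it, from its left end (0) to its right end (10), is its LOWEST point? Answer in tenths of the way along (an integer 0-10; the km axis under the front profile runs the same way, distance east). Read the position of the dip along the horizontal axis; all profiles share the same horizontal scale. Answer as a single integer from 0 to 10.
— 8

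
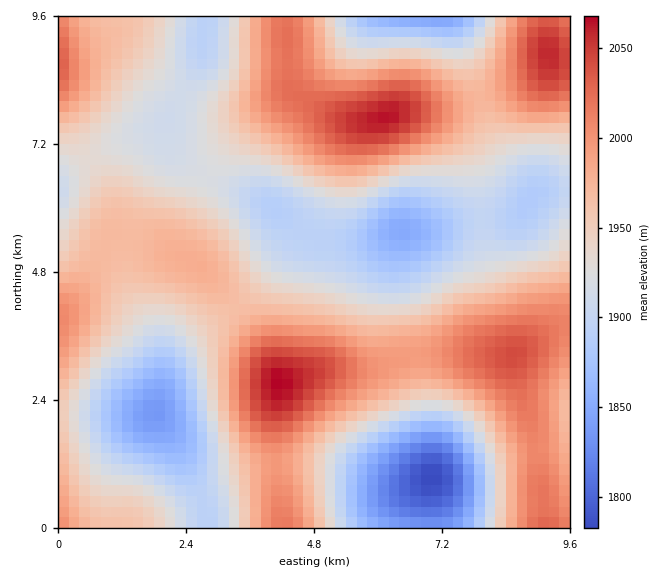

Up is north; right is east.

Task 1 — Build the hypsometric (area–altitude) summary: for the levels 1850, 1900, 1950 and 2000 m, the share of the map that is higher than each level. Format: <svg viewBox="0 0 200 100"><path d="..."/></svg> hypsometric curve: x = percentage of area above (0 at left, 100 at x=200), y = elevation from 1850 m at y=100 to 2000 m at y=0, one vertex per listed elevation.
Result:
<svg viewBox="0 0 200 100"><path d="M191 100l-31-33-60-34-61-33"/></svg>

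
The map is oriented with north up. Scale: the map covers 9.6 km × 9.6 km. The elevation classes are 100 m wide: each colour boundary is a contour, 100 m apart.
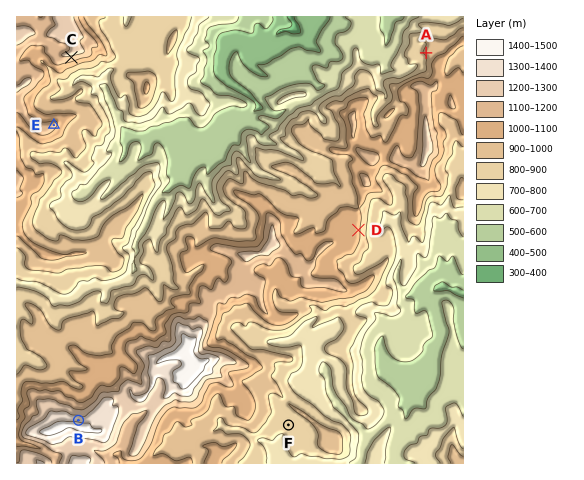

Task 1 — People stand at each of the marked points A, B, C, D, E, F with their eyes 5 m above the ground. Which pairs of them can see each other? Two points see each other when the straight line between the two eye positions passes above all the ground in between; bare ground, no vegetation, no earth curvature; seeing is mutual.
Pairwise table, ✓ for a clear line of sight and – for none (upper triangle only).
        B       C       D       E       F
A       –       ✓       –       ✓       –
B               ✓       –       ✓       –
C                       –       ✓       –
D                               –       –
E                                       –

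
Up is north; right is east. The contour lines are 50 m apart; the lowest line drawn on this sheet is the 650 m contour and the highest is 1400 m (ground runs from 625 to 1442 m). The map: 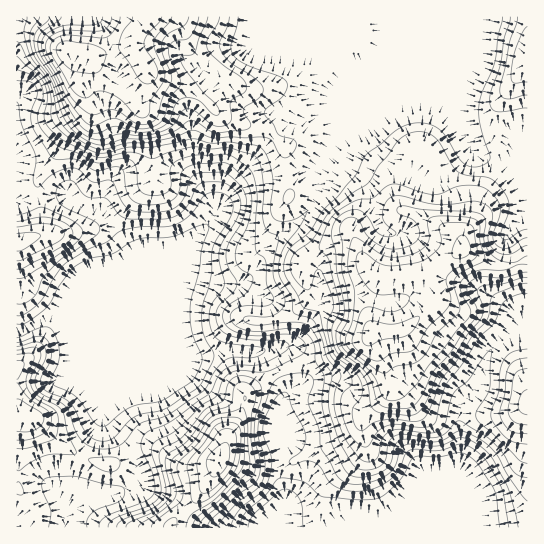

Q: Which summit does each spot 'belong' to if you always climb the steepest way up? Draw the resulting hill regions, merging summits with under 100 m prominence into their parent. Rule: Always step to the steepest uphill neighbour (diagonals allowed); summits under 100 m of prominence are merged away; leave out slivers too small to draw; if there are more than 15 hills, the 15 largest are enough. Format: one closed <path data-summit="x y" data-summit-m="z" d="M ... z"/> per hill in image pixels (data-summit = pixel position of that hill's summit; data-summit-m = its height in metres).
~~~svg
<path data-summit="146 67" data-summit-m="1442" d="M381 16l-364 0-1 185 11 0 42-6 13 12 21 5 28 38 0 4-9 7-33 15-29 29-5 10 4 2 36 0 96 40 8 0 26-6 30 1 12-3 4-4 0-11-7-35-22-14-23-2 16 0 12-4 6-6 10-23 11-11 25-18 14-19 4-9-2-20 25-32 40-98z"/><path data-summit="462 249" data-summit-m="1423" d="M433 103l-22 0-20 6-18 8-18 16-13 7-26 30-1 9 2 6 0 8-4 9-13 19-26 18-11 11-10 23-6 6-12 4-16 0 23 2 20 12 5 9 4 39-7 6 4 3 5 9 12 26-6 22 0 63 5 17 0 14-7 14 1 9 81 0 32-13 23-28 43-18 3-10-1-41 5-16 15-15 6-25 8-16 18-15 17-2 0-168-31-1-24-7-5-6-11-29-12-11z"/><path data-summit="219 461" data-summit-m="1238" d="M58 316l-2 1 7 12 10 12 6 10 22 55 6 19 24 26 6 20-1 7-19 15-18 4-28 14-6 10 1 7 211-1 0-8 7-14 0-14-5-17 0-63 6-22-19-37-41-1-26 6-8 0-96-40z"/><path data-summit="527 62" data-summit-m="1242" d="M527 16l-145 0-2 27-40 98 15-8 18-16 18-8 20-6 22 0 12 4 12 11 11 29 5 6 24 7 30 0z"/><path data-summit="27 418" data-summit-m="993" d="M54 315l-32 16-6 0 1 197 48 0 2-11 4-6 28-14 18-4 14-10 6-9-6-23-26-29-4-16-28-65z"/><path data-summit="527 403" data-summit-m="1221" d="M527 329l-16 2-18 15-8 16-6 25-15 15-5 16 1 41-3 10-43 18-23 28-30 13 167-1z"/><path data-summit="18 242" data-summit-m="974" d="M69 195l-53 7 1 129 5 0 27-15 4 0 7-11 29-29 33-15 9-7 0-4-28-38-21-5z"/>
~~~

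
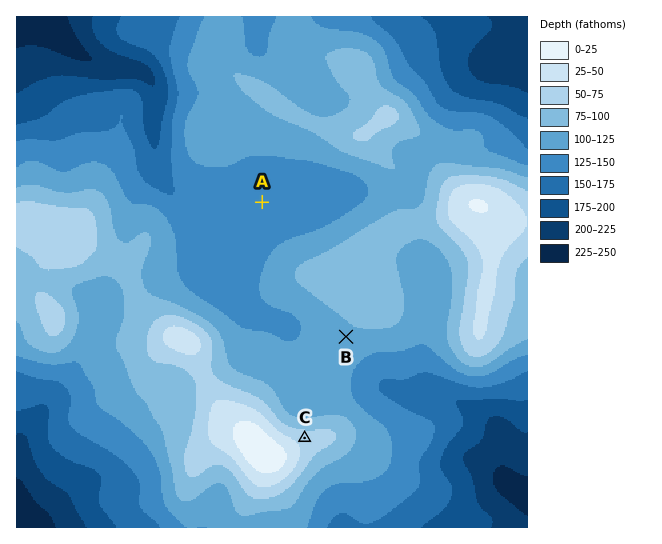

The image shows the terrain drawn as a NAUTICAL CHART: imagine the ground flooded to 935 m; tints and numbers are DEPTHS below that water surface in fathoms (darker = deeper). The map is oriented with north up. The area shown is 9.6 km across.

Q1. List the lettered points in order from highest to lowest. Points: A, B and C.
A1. C B A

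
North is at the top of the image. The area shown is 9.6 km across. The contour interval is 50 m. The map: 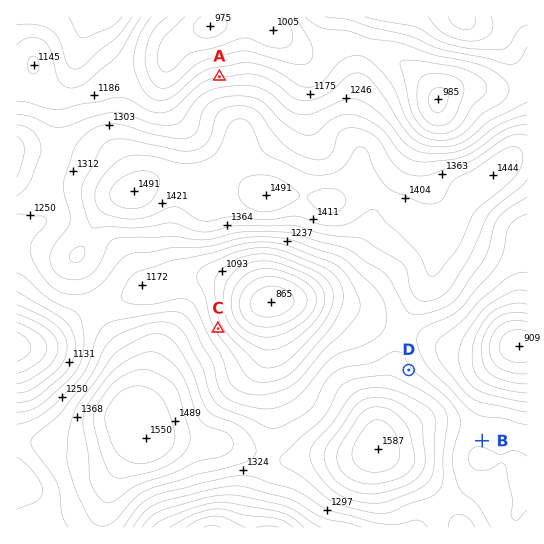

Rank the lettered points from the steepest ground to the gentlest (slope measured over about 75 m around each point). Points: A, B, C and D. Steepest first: C A D B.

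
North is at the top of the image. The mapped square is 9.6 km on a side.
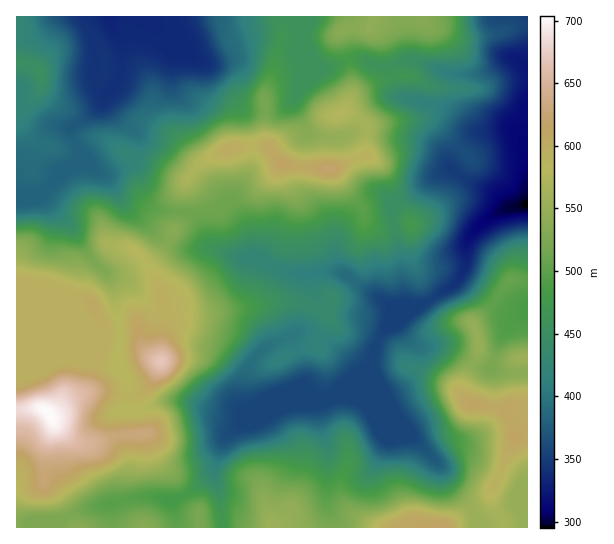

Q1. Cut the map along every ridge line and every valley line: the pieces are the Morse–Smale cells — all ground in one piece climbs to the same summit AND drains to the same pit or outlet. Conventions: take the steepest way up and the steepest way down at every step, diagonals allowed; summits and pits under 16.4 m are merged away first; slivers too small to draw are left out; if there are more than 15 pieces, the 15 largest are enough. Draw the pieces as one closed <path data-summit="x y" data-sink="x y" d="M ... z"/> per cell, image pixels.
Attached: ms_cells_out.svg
<path data-summit="49 413" data-sink="527 205" d="M339 272l-21 0-6 2 0 12 4 9 0 8-9 19-13 13-28 12-15 16-7 14-1 8 1 17 3 8 2 1-4 2-26-1-30-11-26 0-18 8-15 2-3-5 1-24-9-16 1-32-14-2-14 50-6 9-19 8-12 13-5 3-9-7-25 2 0 117 95 1-2-21 2-4 32-7 31 4 19-9 20-20 12-34 17-14 64-27 19 4 10-5 23-22 13-7 4-19 10-18 14-8 18-15-12-2-14 3z"/><path data-summit="329 169" data-sink="109 17" d="M307 16l-198 1 2 8 10 18 0 23-2 13-6 10-6 5-2 7 10 14 22 20-1 22-5 7-7 3 6 1 5 5 6 21 10 13 12 4 20 1 1-25 3-8 18-19 28-12 32-3 6 4 12 15 44 5 12-2 28-12 0-30-13-10-10-2 8-20-3-30-3-3-21 9-8-3-8-11-6-17z"/><path data-summit="329 169" data-sink="527 205" d="M361 59l-11 0-2 2 4 17 0 15-8 20 10 2 13 10-1 31-39 13-44-5-12-15-6-4-32 3-28 12-18 19-3 8 0 24 9 4 4 4 10 22 6 7 5 3 19 6 21 2 13 8 20 6 48-1 11 5 39 28 9 2 6-2 0-8-4-47-8-33 1-14 20-10 26-20 12-4 0-4 2-6 22-23 10-4 8-1-20-2-30-21-40-11-4-8-4-25-16 3z"/><path data-summit="49 413" data-sink="109 17" d="M105 97l-15 18-19 14 4 14 5 8-1 8-8 8-8 2-22 27-25 1 1 212 24-1 9 7 5-3 12-13 22-12 14-38 2-16 15 0-7-46-9-16 7 4 14 0 24-15 10-14 0-8-3-3 2 0 9 6 16-24-1-5-25-3-13-10-9-26-5-5-6-1 7-3 5-7 1-22-22-20z"/><path data-summit="161 361" data-sink="527 205" d="M169 241l-17 25 0 7 7 13 5 21-3 54-8-4-9-8-7-14-17-1-1 32 9 16-1 24 3 5 9 0 24-10 26 0 30 11 30 0-4-5-2-14 1-16 7-14 15-16 28-12 13-13 9-19 0-8-4-9 0-12-21-1-20-6-13-8-21-2-26-9-28 0z"/><path data-summit="515 438" data-sink="527 205" d="M397 323l-10 4-6 7-6 13-4 16 4 15 20 37 14 20 8 5 24 26 12 23 18 16 6 13 1 10 49 0 1-155-23-1-12-4-4 1-15-5-17-12-12-5-26 0-11-8z"/><path data-summit="441 527" data-sink="527 205" d="M371 367l-13 6-23 22-18 8 3 22 7 18 0 60 2 10 0 14 148 1 0-10-6-13-18-16-12-23-24-26-8-5-14-20-20-37z"/><path data-summit="441 527" data-sink="527 205" d="M527 204l-21 4-11 5-22 18-6 11-2 24-6 13-8 8-41 24-13 12 12 17 10 7 19-2 11 3 34 20 10 0 12 4 23-1z"/><path data-summit="41 73" data-sink="109 17" d="M109 16l-93 1 1 179 24 0 22-27 8-2 8-8 1-8-5-8-4-14 19-14 19-22-10-10-6-14 2-30 13-12z"/><path data-summit="273 527" data-sink="527 205" d="M311 396l-9 1-57 24-20 16-10 29 0 12 5 16 3 34 106-1 0-14-2-10 0-60-6-13-4-23 0-4 4-2z"/><path data-summit="49 413" data-sink="527 205" d="M514 59l-7 0-18 12-14 4-26-2-34-13-10 0-9 5 3 24 4 8 40 11 30 21 20 2-8 1-10 4-22 23-2 8 15 13 32 16 9 11 21-4 0-134z"/><path data-summit="411 225" data-sink="527 205" d="M453 169l-6 0-14 8-20 16-19 10-2 3 1 19 8 34 0 23 4 22 16 1 30-18 13-17 3-12 0-16 2-5 18-18 24-12-4 0-9-11-8-5-24-11z"/><path data-summit="371 25" data-sink="527 205" d="M527 16l-153 0-4 11-23 1-7 6 9 26 12-1 18 8 14-2 12-5 10 0 34 13 26 2 14-4 18-12 7 0 14 8z"/><path data-summit="161 361" data-sink="109 17" d="M158 235l-2 0 3 3 0 8-10 14-24 15-18-1 6 13 7 46 17 2 7 14 9 8 8 4 3-54-5-21-7-13 0-7 16-24z"/><path data-summit="371 25" data-sink="109 17" d="M373 16l-64 0-5 10-1 12 6 17 8 11 8 3 22-9-7-26 1-3 6-3 20 0 6-7z"/>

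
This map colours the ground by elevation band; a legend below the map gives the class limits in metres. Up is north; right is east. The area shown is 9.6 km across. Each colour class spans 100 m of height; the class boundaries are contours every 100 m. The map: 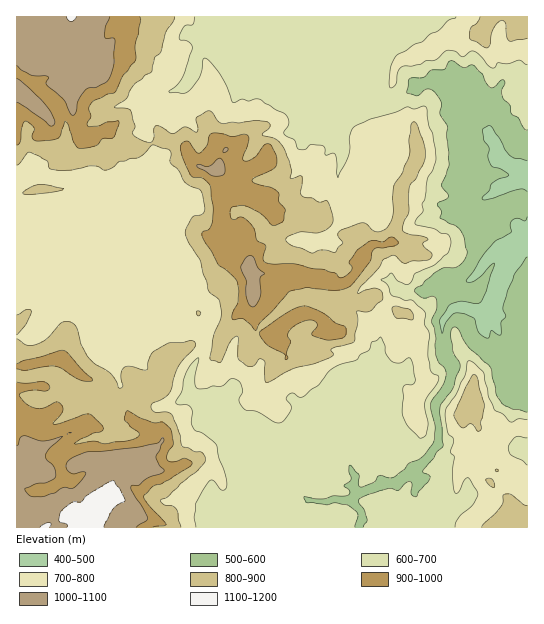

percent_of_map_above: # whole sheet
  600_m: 89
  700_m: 64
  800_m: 34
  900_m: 17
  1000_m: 7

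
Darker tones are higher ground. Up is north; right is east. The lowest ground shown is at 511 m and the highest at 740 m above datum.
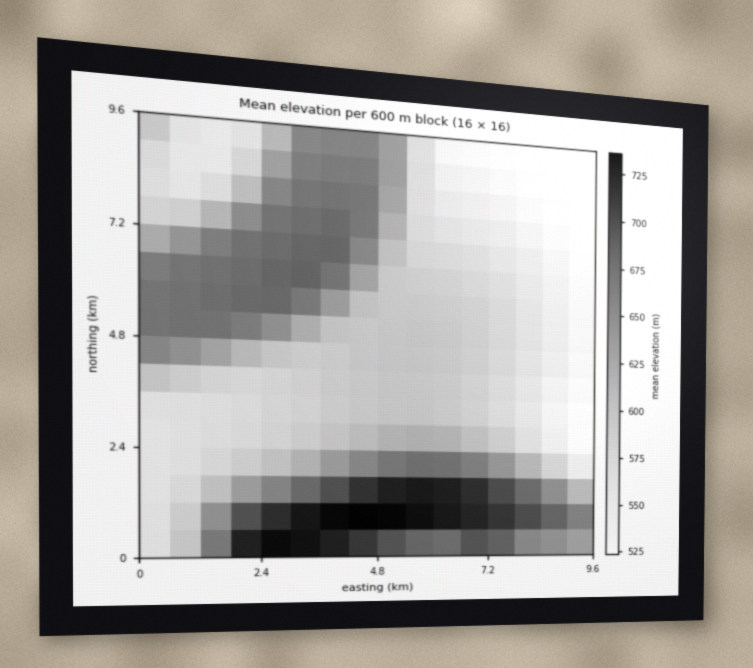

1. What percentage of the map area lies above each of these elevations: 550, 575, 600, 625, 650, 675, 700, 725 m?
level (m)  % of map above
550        92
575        71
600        45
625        35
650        26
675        11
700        7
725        3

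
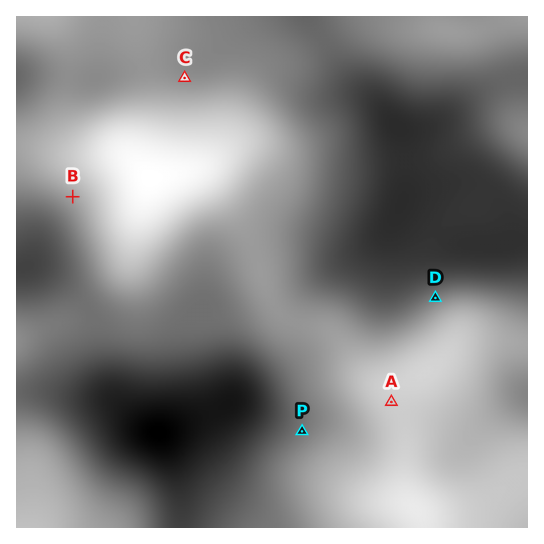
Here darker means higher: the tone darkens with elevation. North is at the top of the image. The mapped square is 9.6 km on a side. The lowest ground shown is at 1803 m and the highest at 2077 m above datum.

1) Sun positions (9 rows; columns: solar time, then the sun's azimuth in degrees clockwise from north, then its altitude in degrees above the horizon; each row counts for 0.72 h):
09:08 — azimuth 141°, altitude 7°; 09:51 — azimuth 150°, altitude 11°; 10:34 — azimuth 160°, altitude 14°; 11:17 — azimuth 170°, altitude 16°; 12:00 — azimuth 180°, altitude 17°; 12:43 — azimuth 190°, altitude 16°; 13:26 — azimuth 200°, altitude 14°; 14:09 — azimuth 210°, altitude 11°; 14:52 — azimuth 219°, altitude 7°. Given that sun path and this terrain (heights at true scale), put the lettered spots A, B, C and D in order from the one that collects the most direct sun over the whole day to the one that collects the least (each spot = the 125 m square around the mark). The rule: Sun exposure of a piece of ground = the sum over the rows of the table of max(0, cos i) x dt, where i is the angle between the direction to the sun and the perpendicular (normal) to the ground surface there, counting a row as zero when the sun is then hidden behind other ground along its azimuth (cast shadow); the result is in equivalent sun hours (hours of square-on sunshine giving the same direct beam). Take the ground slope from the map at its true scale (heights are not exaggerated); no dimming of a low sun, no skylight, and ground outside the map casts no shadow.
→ D > C > A > B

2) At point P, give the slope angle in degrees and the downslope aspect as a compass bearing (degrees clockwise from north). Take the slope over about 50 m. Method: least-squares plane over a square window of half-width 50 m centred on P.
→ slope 4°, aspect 122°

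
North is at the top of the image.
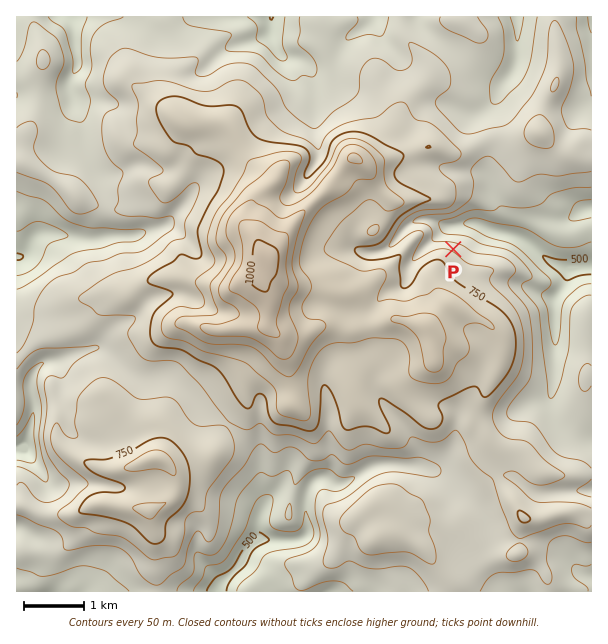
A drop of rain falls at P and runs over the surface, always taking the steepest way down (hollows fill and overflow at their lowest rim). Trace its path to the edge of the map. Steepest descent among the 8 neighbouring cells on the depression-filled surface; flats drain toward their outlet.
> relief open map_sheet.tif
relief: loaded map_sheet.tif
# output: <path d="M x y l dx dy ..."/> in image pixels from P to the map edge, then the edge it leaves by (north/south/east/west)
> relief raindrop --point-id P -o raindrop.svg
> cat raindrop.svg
<path d="M453 249l2-1 0-21 1-2 5 0 1-1 15 0 12 6 9 1 2 2 12 1 1 2 3 0 6 3 9 7 2 0 12 12 13 8 3 0 2 1 28 0"/>
exit: east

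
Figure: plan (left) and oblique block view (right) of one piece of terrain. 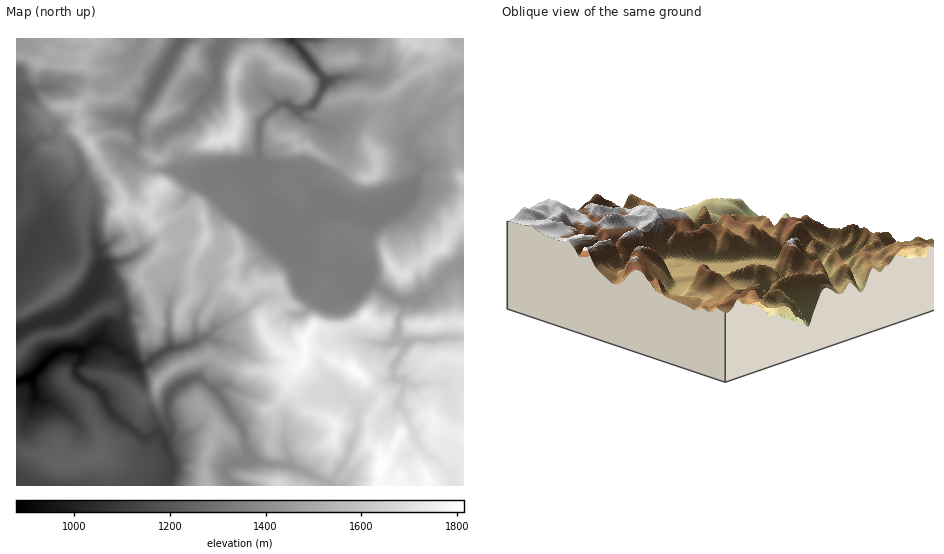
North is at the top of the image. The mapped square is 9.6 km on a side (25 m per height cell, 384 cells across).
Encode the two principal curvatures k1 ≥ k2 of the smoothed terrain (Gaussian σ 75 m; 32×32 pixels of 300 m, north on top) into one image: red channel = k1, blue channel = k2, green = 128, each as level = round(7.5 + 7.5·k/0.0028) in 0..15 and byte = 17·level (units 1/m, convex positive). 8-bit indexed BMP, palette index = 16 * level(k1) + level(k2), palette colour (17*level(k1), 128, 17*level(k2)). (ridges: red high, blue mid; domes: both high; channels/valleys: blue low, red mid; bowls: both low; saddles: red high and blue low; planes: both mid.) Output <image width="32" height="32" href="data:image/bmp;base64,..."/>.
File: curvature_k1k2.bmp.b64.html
<image width="32" height="32" href="data:image/bmp;base64,Qk02CAAAAAAAADYEAAAoAAAAIAAAACAAAAABAAgAAAAAAAAEAAATCwAAEwsAAAABAAAAAAAAAIAAABGAAAAigAAAM4AAAESAAABVgAAAZoAAAHeAAACIgAAAmYAAAKqAAAC7gAAAzIAAAN2AAADugAAA/4AAAACAEQARgBEAIoARADOAEQBEgBEAVYARAGaAEQB3gBEAiIARAJmAEQCqgBEAu4ARAMyAEQDdgBEA7oARAP+AEQAAgCIAEYAiACKAIgAzgCIARIAiAFWAIgBmgCIAd4AiAIiAIgCZgCIAqoAiALuAIgDMgCIA3YAiAO6AIgD/gCIAAIAzABGAMwAigDMAM4AzAESAMwBVgDMAZoAzAHeAMwCIgDMAmYAzAKqAMwC7gDMAzIAzAN2AMwDugDMA/4AzAACARAARgEQAIoBEADOARABEgEQAVYBEAGaARAB3gEQAiIBEAJmARACqgEQAu4BEAMyARADdgEQA7oBEAP+ARAAAgFUAEYBVACKAVQAzgFUARIBVAFWAVQBmgFUAd4BVAIiAVQCZgFUAqoBVALuAVQDMgFUA3YBVAO6AVQD/gFUAAIBmABGAZgAigGYAM4BmAESAZgBVgGYAZoBmAHeAZgCIgGYAmYBmAKqAZgC7gGYAzIBmAN2AZgDugGYA/4BmAACAdwARgHcAIoB3ADOAdwBEgHcAVYB3AGaAdwB3gHcAiIB3AJmAdwCqgHcAu4B3AMyAdwDdgHcA7oB3AP+AdwAAgIgAEYCIACKAiAAzgIgARICIAFWAiABmgIgAd4CIAIiAiACZgIgAqoCIALuAiADMgIgA3YCIAO6AiAD/gIgAAICZABGAmQAigJkAM4CZAESAmQBVgJkAZoCZAHeAmQCIgJkAmYCZAKqAmQC7gJkAzICZAN2AmQDugJkA/4CZAACAqgARgKoAIoCqADOAqgBEgKoAVYCqAGaAqgB3gKoAiICqAJmAqgCqgKoAu4CqAMyAqgDdgKoA7oCqAP+AqgAAgLsAEYC7ACKAuwAzgLsARIC7AFWAuwBmgLsAd4C7AIiAuwCZgLsAqoC7ALuAuwDMgLsA3YC7AO6AuwD/gLsAAIDMABGAzAAigMwAM4DMAESAzABVgMwAZoDMAHeAzACIgMwAmYDMAKqAzAC7gMwAzIDMAN2AzADugMwA/4DMAACA3QARgN0AIoDdADOA3QBEgN0AVYDdAGaA3QB3gN0AiIDdAJmA3QCqgN0Au4DdAMyA3QDdgN0A7oDdAP+A3QAAgO4AEYDuACKA7gAzgO4ARIDuAFWA7gBmgO4Ad4DuAIiA7gCZgO4AqoDuALuA7gDMgO4A3YDuAO6A7gD/gO4AAID/ABGA/wAigP8AM4D/AESA/wBVgP8AZoD/AHeA/wCIgP8AmYD/AKqA/wC7gP8AzID/AN2A/wDugP8A/4D/AIaFhZWFdoaGh4eFk6b4hKPk1trHtKGTlYW3lpiFuIaGhpeomKeXmIeHiIdyl/Zkk3OAkHCDhseDhLe3haeWhYe3p4iXl5eYiJeXhJWG55aWgqbZk6i3yKG2treFlISXh5WXmZiFlqink4NylYS4t9iQp7aEhnXXlJK3heiCqIeXlYaYloPHpoClppSFp6TYkXOmp4SGlti3kreFtaSnp4amdISCl9eAlqiT0be5x6WAp9nHhcenhpZ0tqZyp6iGhsiBhafntXCXt/LRocrIgLaUc6WnhnaHhYWluKOnl4aHoKHI+JCx59ijxPhwgKCEhKaWp6iHhnWFyLaDcpSVdofIgKT5scenlWCx1/j2tMfW6MWml7iFptfHlqWzqJiHl/mGcJBwlZaDkuOQkMXotoVyhMemt5WnloaXxrHZt8i3tPf2xqWCdIWl+8PCkJCDloXHt5TYhoaFg5KRgJCAgICQgJPF96Vzc6bX4fiz14KFlfmFpLX59vX32OrQ+vf35/fWgoGD9+eihNex9qPVlYWR17azwJJhYbb4pqKEhJandbb4toGDlZGm54ST6JOmlsiCpdZyhXZ2ceWAoICDdZZ3dpb4toJ0hOm3h4S3hZXIpdj5lHSIiHd2gaPqlZOEl3eHhob3g2LU2caGhcd1hcaSlreihoeHd3dy6Oflt3KDh3eHdrazsvOAxLeFtqWEx7eVc4V3h4h3h4L4dJb32IKHh4d2t5Cis9aRxYaF+ZPnpoN2d4eHh4eHo+eGhajoo4d2d3a3gOellNi2dnT3pMaCdnd3h4eIiIeElYd1lqbGmId2h6eBx+rFx4WlpfiEg4eHh4eHh4eHh3eFdYZ1p7aXh3aGmIKE95LGlqPFtYOHh4eHh4h3d4aFhIZ2dZZ1toaGh4aFg8bngdj8xXKEh4iHh4iIh4eGhMXGk4V0l3XFlod3l4Om94SFoaBwhXaGhnd3hoZ2dJTFx/jHpZWGheZ2lpengPamdYPY+JWUk4OTo4OWpIPm5oV02KiFhYd2lXaVpZO0+IOlorSE1uX4+fq2kLjY+KV1hqbXlYWGmIeXlpeFpPiUpbaB5YGBdKam96iQ2benhHV2lqaGdoaHl5eEp6Sk5oRyc5HW+bWBhJX4x6CzpIDUlnV1loeGmIaGl5Wk+Obnxte3tnDnppWDY/Z0p5CQ5aD617a3toWGh4aFdLJxcoOkdafHgZPmdXRy9mR0hobowIC2t5W253WWhadi15WltbenhreVcNbHtZD6hXO39/iwspCAg3Olx6d1dOTYtpeolnWFhteCgvqWgNfltfi3gML6+ea2haaDpZemdoaXhpa3p6eVt8iQw8WCg7TTonDQ06SEhHWlyci3qIU="/>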